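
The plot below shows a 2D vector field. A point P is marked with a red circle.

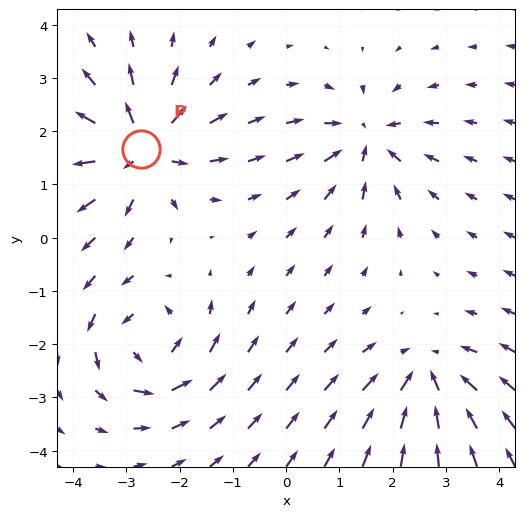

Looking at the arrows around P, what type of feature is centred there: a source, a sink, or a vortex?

source

At P (-2.7, 1.7) the arrows spread outward. Divergence about +7, curl ≈0 — positive divergence with near-zero curl is a source.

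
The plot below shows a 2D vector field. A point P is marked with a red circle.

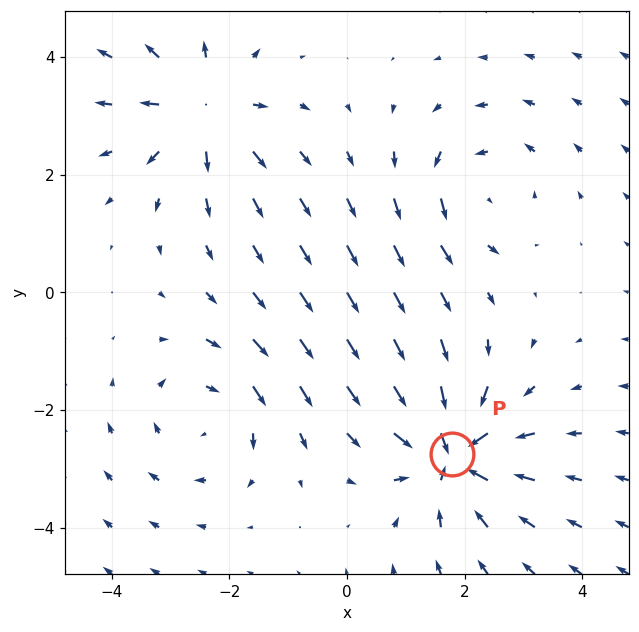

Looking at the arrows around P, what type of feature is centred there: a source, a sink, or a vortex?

sink

At P (1.8, -2.8) the arrows converge inward. Divergence about -6, curl ≈0 — negative divergence with near-zero curl is a sink.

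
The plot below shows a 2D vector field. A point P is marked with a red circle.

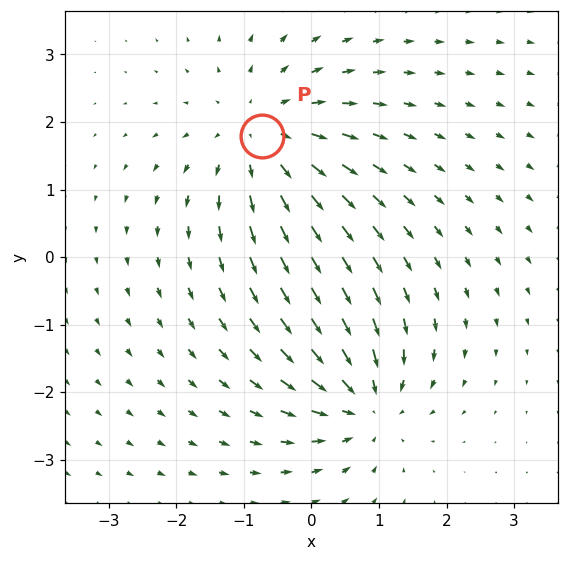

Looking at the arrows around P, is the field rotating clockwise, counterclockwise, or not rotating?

Near P at (-0.7, 1.8) the arrows show no circulation. The curl there is ≈0.

not rotating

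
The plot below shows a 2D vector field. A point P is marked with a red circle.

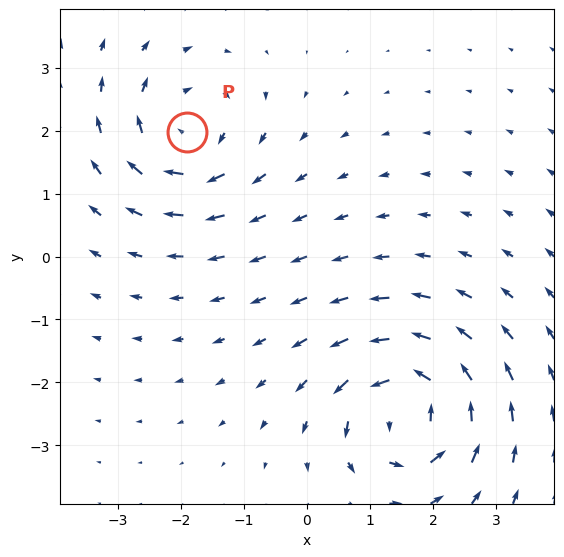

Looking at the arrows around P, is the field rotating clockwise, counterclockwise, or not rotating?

Near P at (-1.9, 2.0) the arrows circulate clockwise. The curl (z-component) there is about -5; negative curl means clockwise rotation.

clockwise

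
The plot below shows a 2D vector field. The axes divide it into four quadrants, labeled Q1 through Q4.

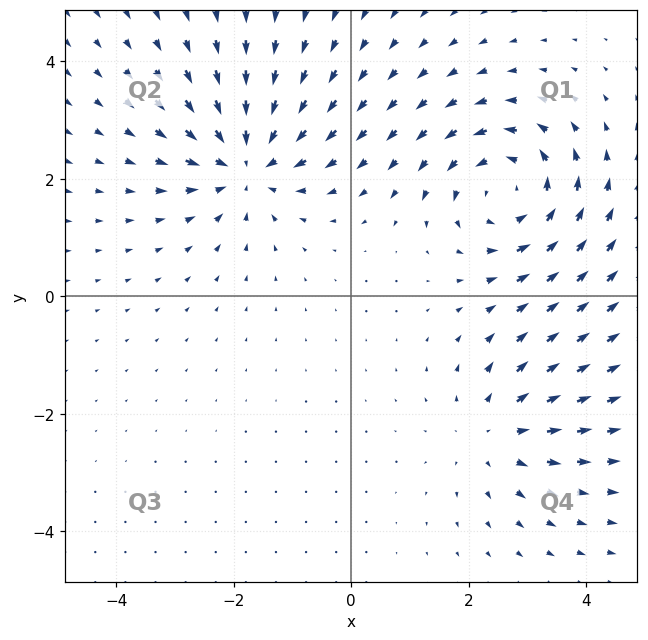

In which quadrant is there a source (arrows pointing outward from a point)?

The source sits at approximately (2.4, -2.3), which lies in quadrant Q4. The divergence there is about +3, positive as expected for a source.

Q4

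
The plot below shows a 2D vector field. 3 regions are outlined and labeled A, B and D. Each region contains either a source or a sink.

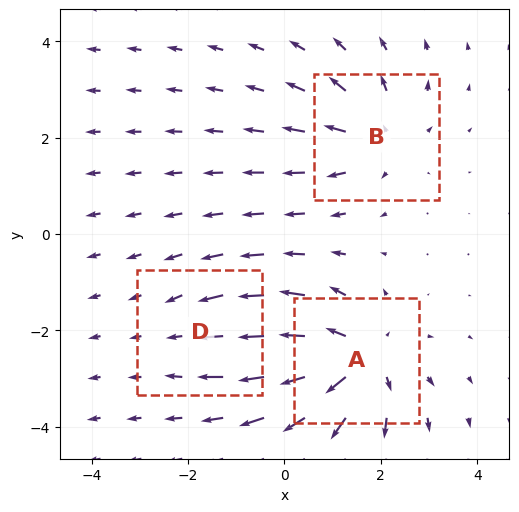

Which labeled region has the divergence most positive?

Divergence at each region's feature centre — A: about +5, B: about +3, D: about -2. Region A is most positive.

A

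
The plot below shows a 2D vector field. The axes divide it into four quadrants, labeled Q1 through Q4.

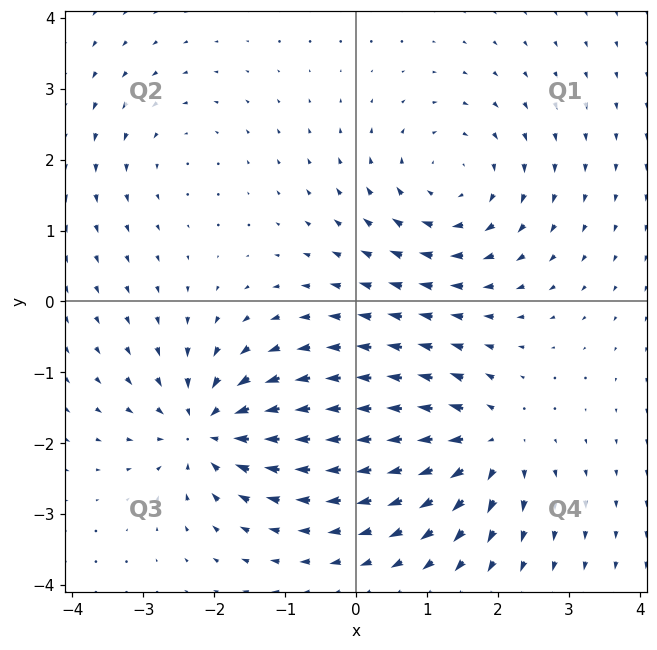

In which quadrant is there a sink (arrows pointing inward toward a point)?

The sink sits at approximately (-2.1, -1.8), which lies in quadrant Q3. The divergence there is about -6, negative as expected for a sink.

Q3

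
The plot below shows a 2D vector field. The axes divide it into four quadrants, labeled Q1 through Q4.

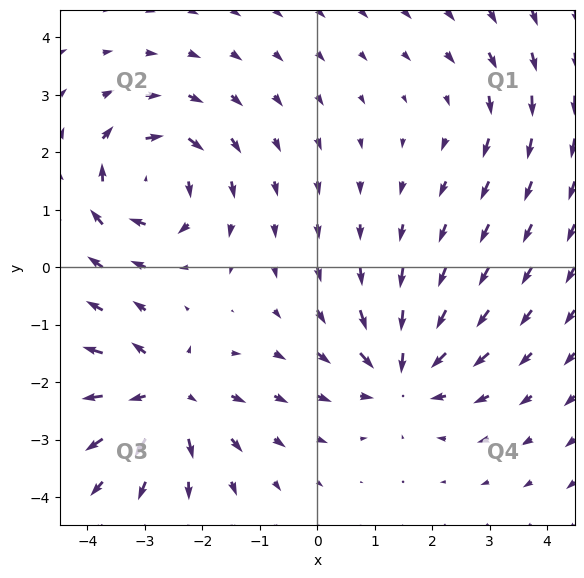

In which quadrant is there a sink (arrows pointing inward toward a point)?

Q4

The sink sits at approximately (1.5, -1.8), which lies in quadrant Q4. The divergence there is about -5, negative as expected for a sink.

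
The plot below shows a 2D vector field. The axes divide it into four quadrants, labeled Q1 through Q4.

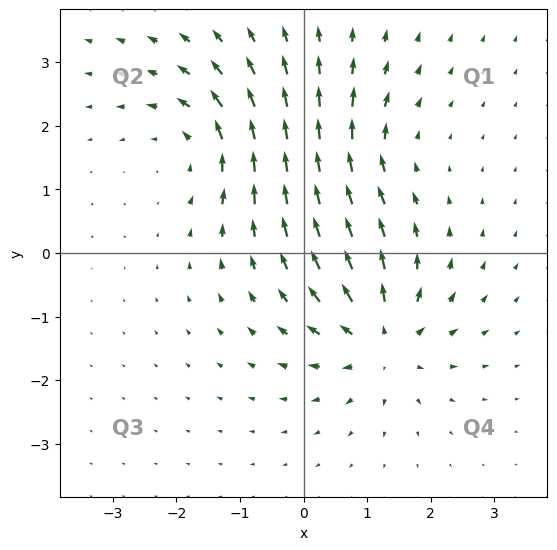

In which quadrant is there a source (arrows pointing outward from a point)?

The source sits at approximately (1.2, -1.4), which lies in quadrant Q4. The divergence there is about +6, positive as expected for a source.

Q4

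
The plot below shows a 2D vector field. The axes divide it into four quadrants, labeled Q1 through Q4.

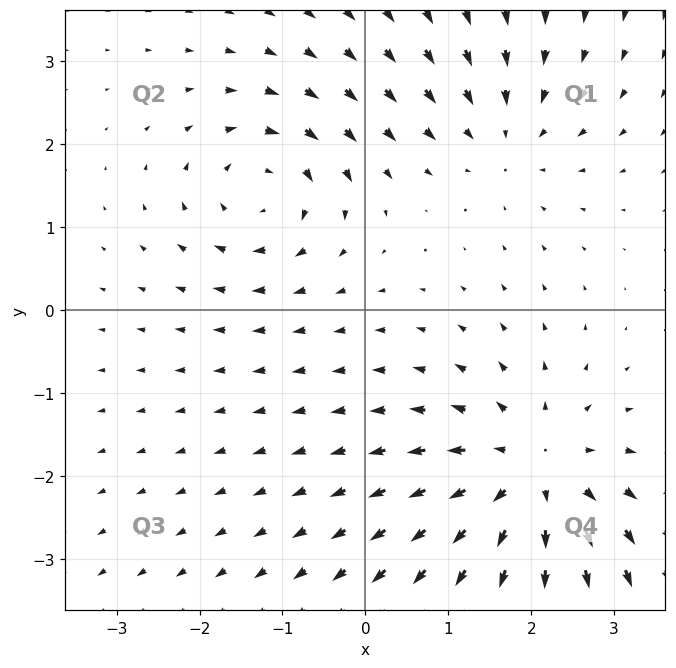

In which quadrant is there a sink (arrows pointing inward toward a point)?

Q1

The sink sits at approximately (1.7, 2.1), which lies in quadrant Q1. The divergence there is about -3, negative as expected for a sink.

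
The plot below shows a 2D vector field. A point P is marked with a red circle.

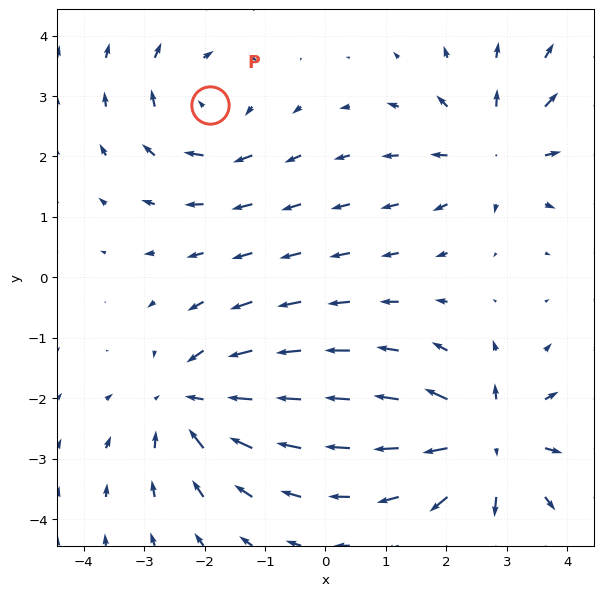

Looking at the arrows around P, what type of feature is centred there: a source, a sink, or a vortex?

vortex

At P (-1.9, 2.9) the arrows circulate clockwise. Divergence ≈0, curl about -3 — near-zero divergence with nonzero curl is a vortex.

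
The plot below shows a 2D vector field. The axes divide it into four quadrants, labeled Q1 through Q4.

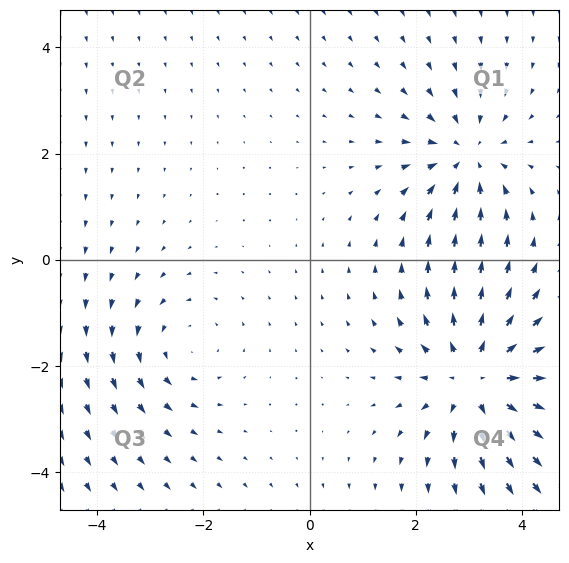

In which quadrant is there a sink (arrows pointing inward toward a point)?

The sink sits at approximately (3.0, 1.9), which lies in quadrant Q1. The divergence there is about -3, negative as expected for a sink.

Q1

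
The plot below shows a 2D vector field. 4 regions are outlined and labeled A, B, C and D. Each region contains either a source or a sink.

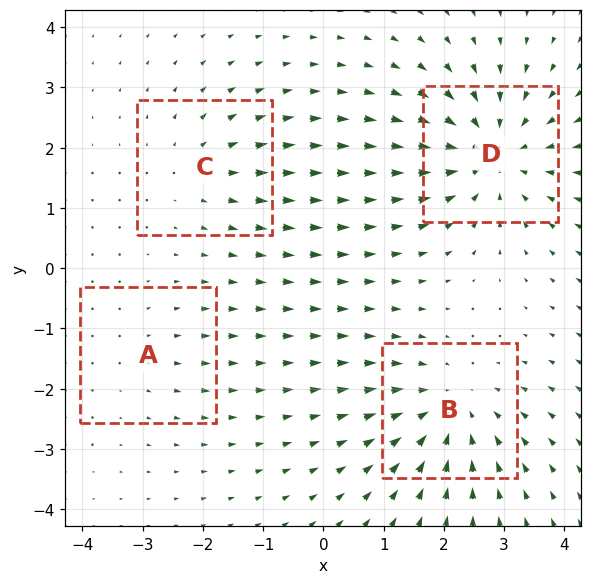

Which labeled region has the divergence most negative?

D

Divergence at each region's feature centre — A: about +2, B: about -5, C: about +3, D: about -6. Region D is most negative.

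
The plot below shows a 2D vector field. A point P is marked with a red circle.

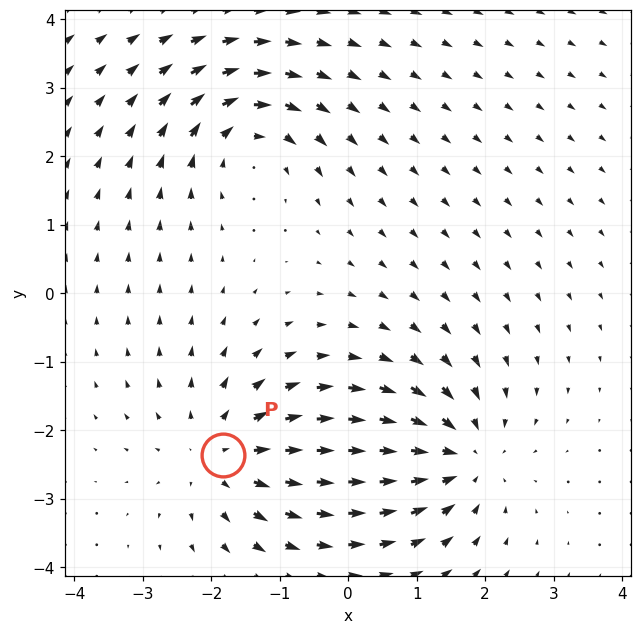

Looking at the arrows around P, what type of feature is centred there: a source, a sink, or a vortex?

At P (-1.8, -2.4) the arrows spread outward. Divergence about +4, curl ≈0 — positive divergence with near-zero curl is a source.

source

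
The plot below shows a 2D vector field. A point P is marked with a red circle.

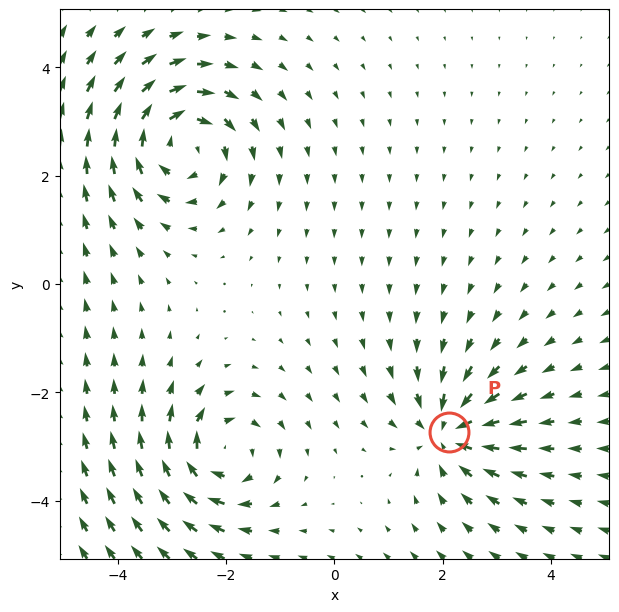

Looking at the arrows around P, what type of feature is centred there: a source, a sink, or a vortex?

sink

At P (2.1, -2.7) the arrows converge inward. Divergence about -5, curl ≈0 — negative divergence with near-zero curl is a sink.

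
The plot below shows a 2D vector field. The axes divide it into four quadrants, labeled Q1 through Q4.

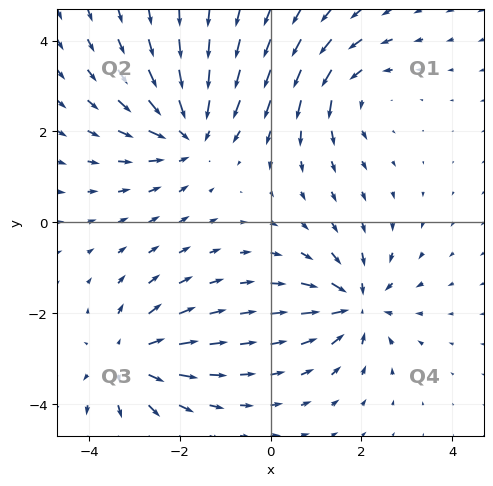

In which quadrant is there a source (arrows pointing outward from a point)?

The source sits at approximately (-3.1, -3.0), which lies in quadrant Q3. The divergence there is about +5, positive as expected for a source.

Q3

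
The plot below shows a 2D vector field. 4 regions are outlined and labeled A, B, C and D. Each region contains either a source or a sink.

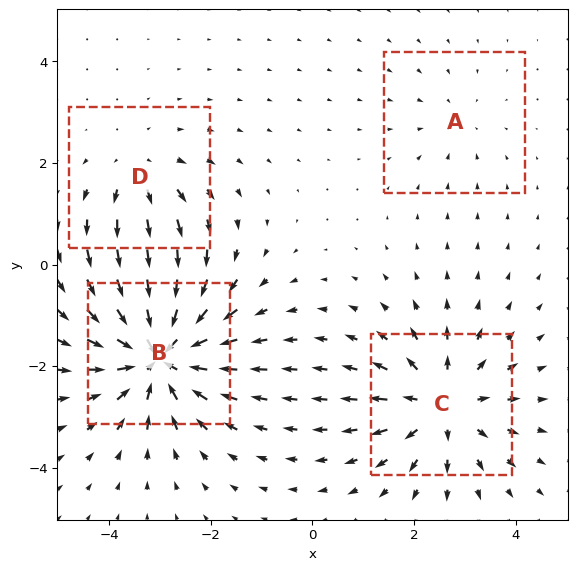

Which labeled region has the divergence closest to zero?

A

Divergence at each region's feature centre — A: about -2, B: about -7, C: about +5, D: about +3. Region A is closest to zero.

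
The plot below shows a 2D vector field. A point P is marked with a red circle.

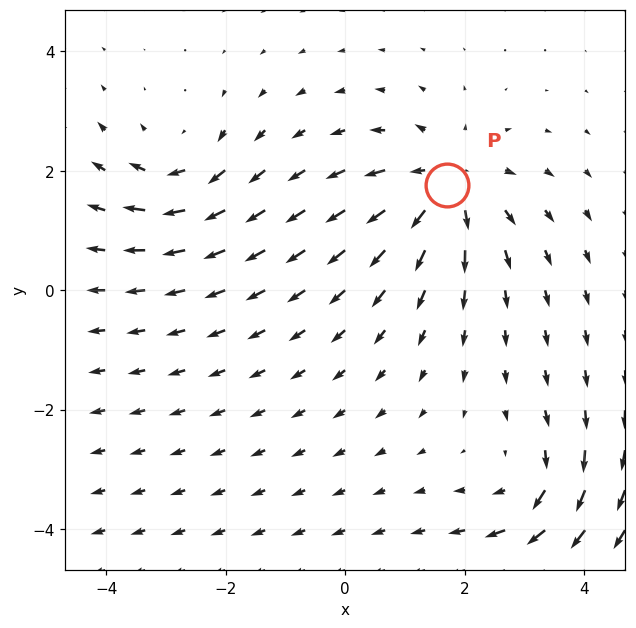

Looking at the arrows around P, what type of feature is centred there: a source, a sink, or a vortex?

At P (1.7, 1.8) the arrows spread outward. Divergence about +4, curl ≈0 — positive divergence with near-zero curl is a source.

source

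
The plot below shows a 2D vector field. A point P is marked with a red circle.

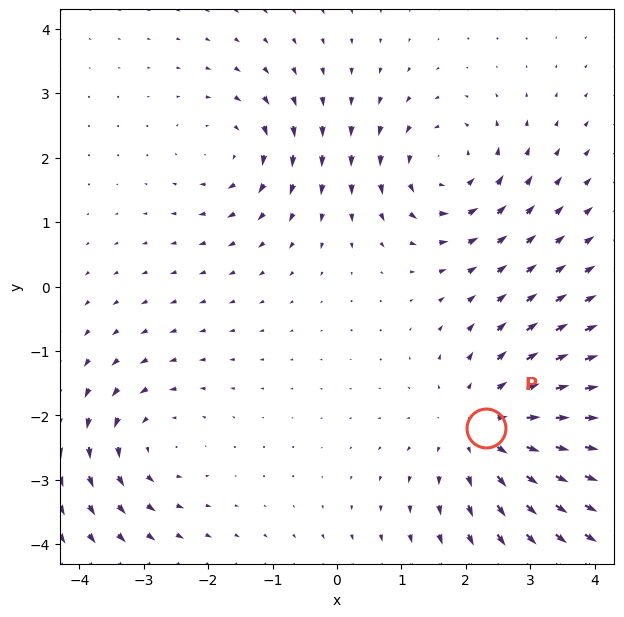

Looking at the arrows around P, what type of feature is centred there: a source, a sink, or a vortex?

At P (2.3, -2.2) the arrows spread outward. Divergence about +4, curl ≈0 — positive divergence with near-zero curl is a source.

source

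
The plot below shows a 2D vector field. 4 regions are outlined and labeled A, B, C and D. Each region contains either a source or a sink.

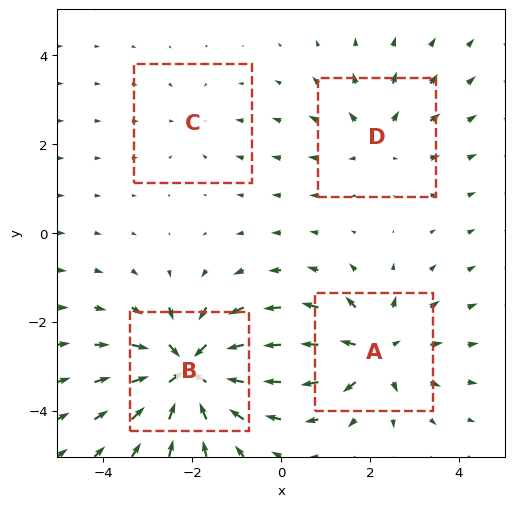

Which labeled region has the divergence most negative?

B

Divergence at each region's feature centre — A: about +5, B: about -8, C: about -2, D: about +3. Region B is most negative.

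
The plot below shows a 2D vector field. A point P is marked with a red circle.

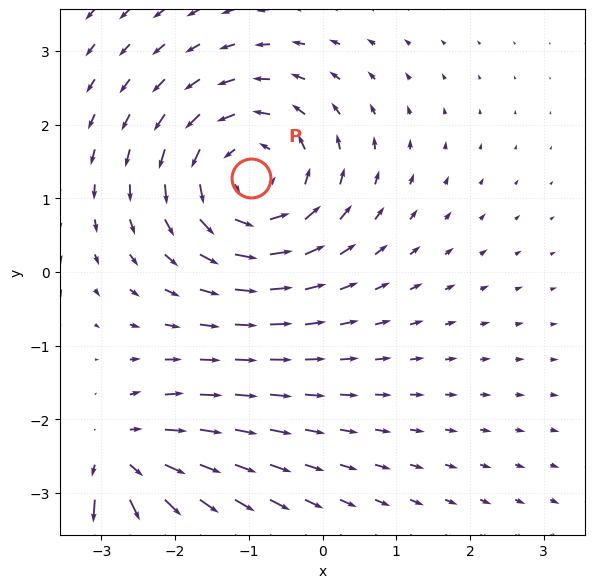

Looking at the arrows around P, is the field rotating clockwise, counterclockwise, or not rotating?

Near P at (-1.0, 1.3) the arrows circulate counterclockwise. The curl (z-component) there is about +5; positive curl means counterclockwise rotation.

counterclockwise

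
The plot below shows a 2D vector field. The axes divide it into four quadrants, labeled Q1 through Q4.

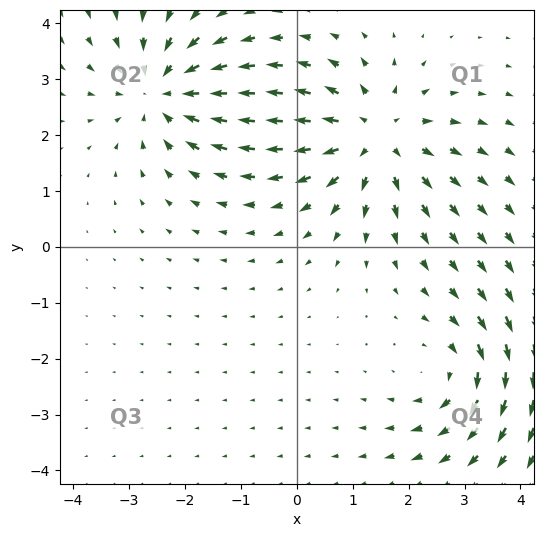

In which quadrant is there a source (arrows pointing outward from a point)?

The source sits at approximately (1.4, 2.0), which lies in quadrant Q1. The divergence there is about +3, positive as expected for a source.

Q1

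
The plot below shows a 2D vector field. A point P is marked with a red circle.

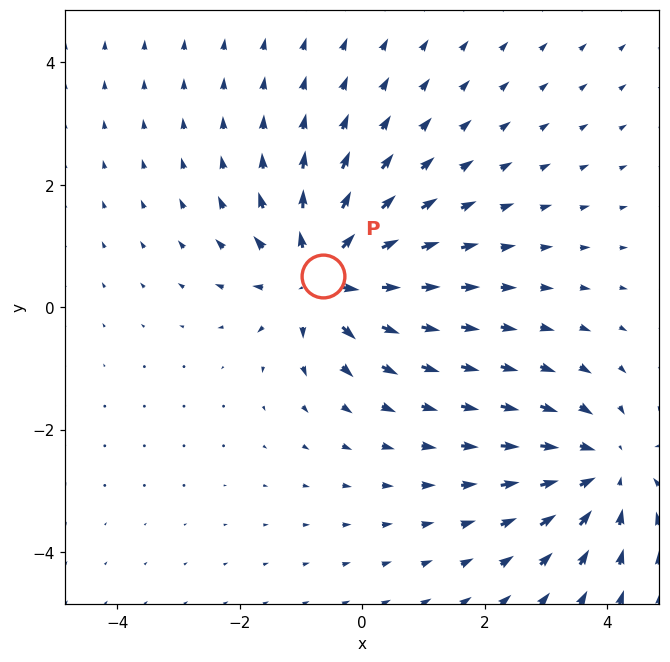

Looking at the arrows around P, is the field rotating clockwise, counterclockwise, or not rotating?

not rotating

Near P at (-0.6, 0.5) the arrows show no circulation. The curl there is ≈0.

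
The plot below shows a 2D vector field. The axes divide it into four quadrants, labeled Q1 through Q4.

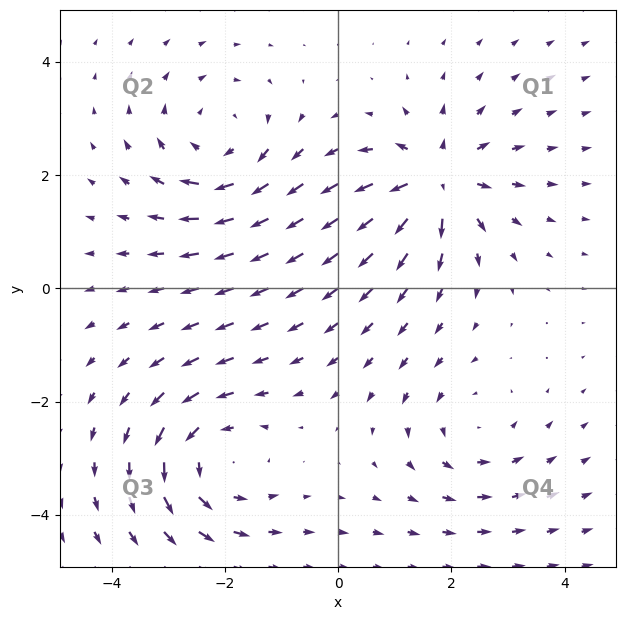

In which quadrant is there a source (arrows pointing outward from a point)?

The source sits at approximately (1.7, 1.9), which lies in quadrant Q1. The divergence there is about +5, positive as expected for a source.

Q1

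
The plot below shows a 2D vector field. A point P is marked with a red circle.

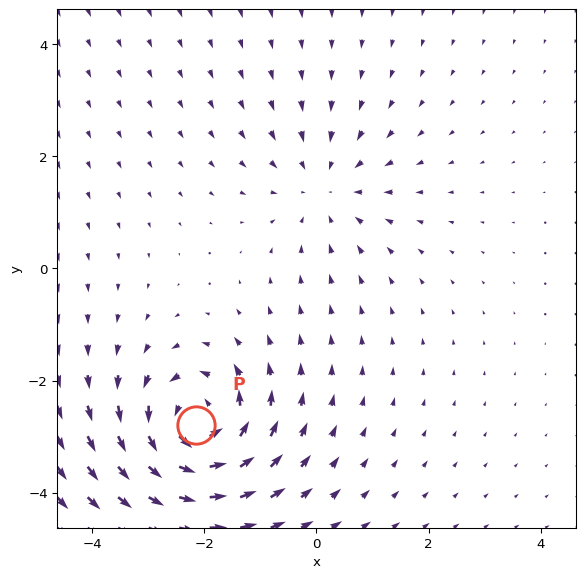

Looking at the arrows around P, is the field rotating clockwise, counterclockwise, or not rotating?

counterclockwise

Near P at (-2.1, -2.8) the arrows circulate counterclockwise. The curl (z-component) there is about +6; positive curl means counterclockwise rotation.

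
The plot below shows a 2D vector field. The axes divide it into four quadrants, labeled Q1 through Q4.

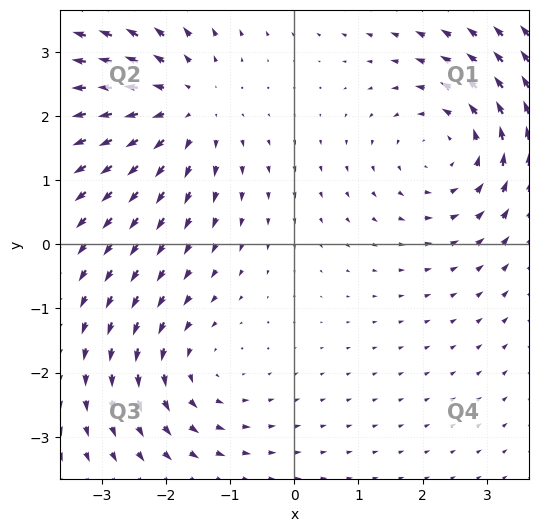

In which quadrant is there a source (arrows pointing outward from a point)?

The source sits at approximately (-1.7, 2.1), which lies in quadrant Q2. The divergence there is about +4, positive as expected for a source.

Q2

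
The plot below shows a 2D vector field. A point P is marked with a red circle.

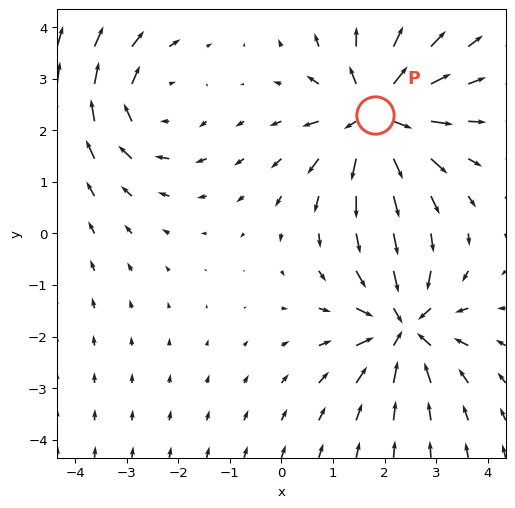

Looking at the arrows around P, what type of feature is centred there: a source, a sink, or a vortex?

source

At P (1.8, 2.3) the arrows spread outward. Divergence about +5, curl ≈0 — positive divergence with near-zero curl is a source.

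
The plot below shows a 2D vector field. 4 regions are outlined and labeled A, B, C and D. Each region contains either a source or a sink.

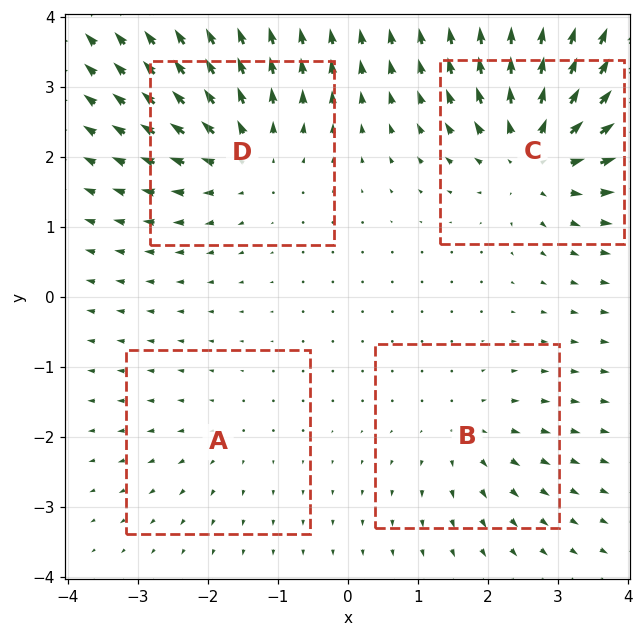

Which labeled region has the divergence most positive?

Divergence at each region's feature centre — A: about +2, B: about +4, C: about +7, D: about +6. Region C is most positive.

C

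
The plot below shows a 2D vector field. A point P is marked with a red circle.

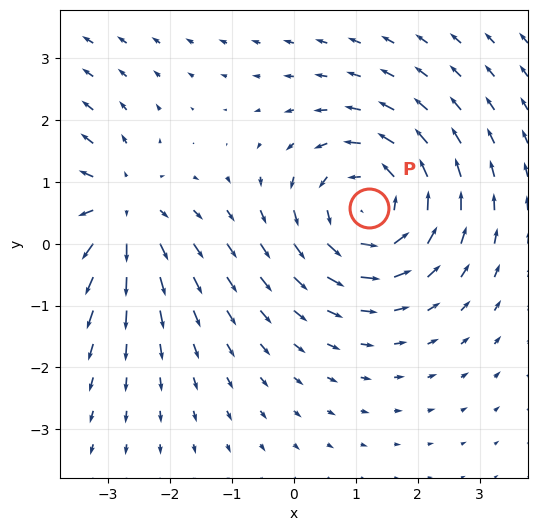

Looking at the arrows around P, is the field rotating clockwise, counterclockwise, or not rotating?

Near P at (1.2, 0.6) the arrows circulate counterclockwise. The curl (z-component) there is about +5; positive curl means counterclockwise rotation.

counterclockwise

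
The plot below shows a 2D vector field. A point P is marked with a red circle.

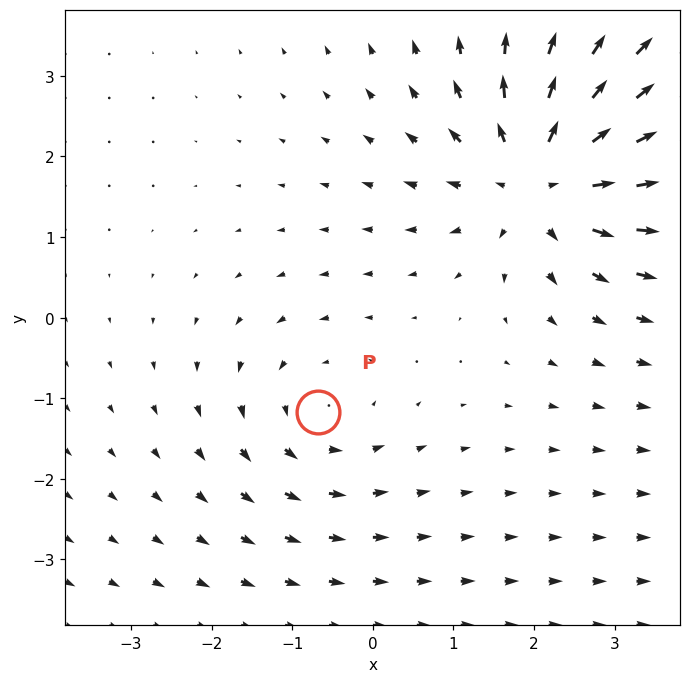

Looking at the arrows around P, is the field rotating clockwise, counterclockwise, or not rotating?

counterclockwise

Near P at (-0.7, -1.2) the arrows circulate counterclockwise. The curl (z-component) there is about +3; positive curl means counterclockwise rotation.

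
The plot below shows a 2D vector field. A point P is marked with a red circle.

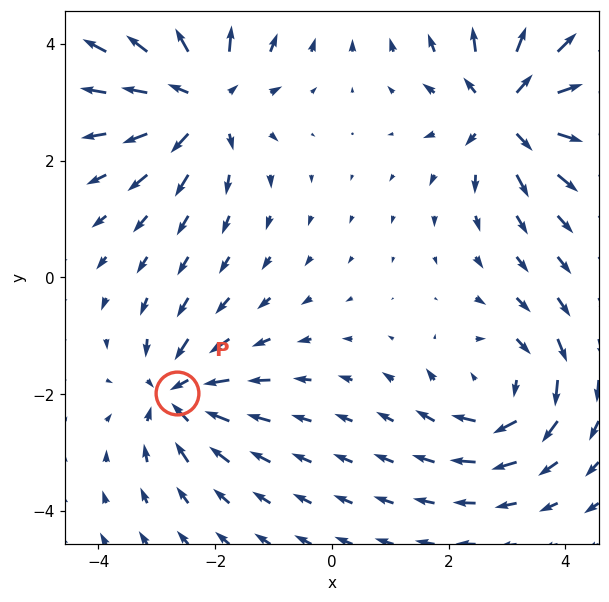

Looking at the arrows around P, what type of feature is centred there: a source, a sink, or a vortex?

At P (-2.7, -2.0) the arrows converge inward. Divergence about -5, curl ≈0 — negative divergence with near-zero curl is a sink.

sink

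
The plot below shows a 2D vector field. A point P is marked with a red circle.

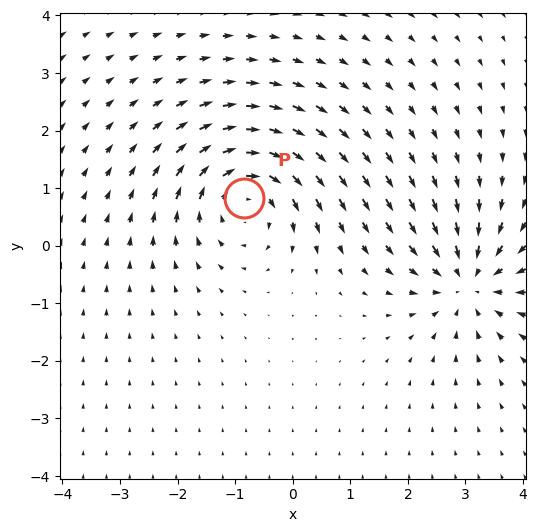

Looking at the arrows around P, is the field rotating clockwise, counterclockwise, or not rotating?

Near P at (-0.8, 0.8) the arrows circulate clockwise. The curl (z-component) there is about -4; negative curl means clockwise rotation.

clockwise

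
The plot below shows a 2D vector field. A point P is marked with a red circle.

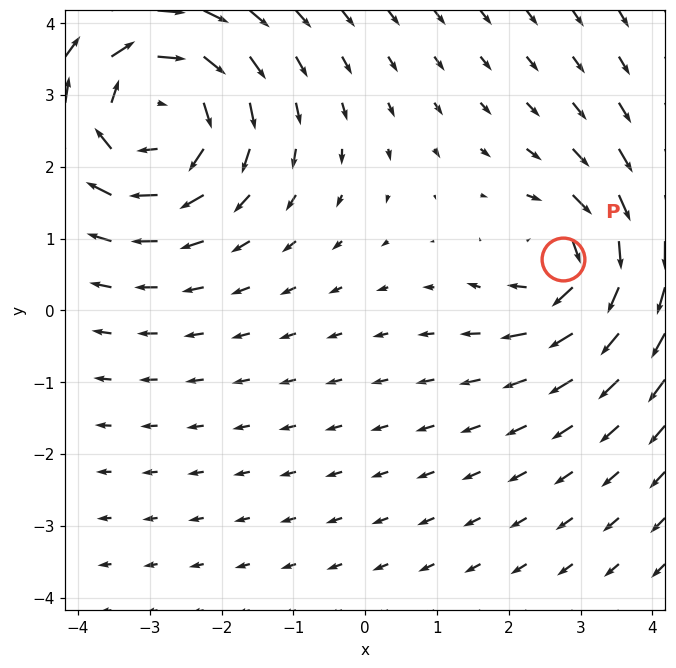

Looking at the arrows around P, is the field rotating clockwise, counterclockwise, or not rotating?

clockwise

Near P at (2.8, 0.7) the arrows circulate clockwise. The curl (z-component) there is about -4; negative curl means clockwise rotation.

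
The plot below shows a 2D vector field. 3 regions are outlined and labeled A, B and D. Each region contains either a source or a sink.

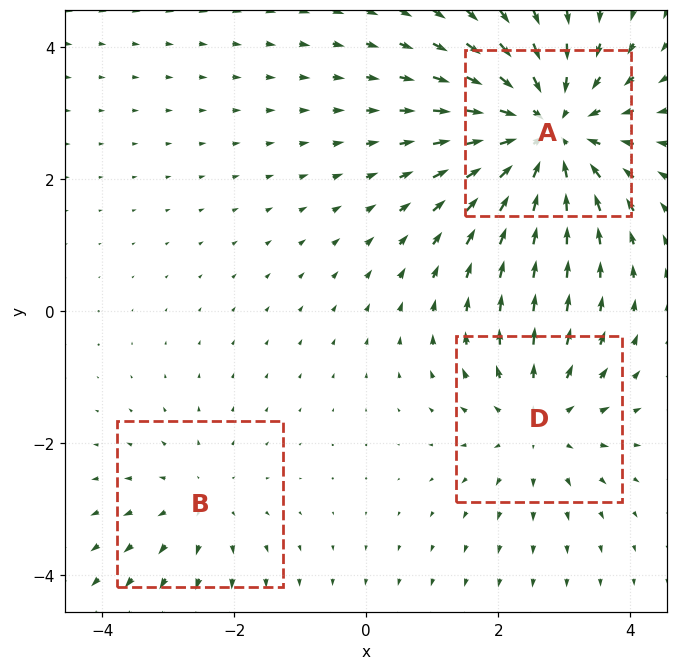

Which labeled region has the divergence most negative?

A

Divergence at each region's feature centre — A: about -5, B: about +2, D: about +3. Region A is most negative.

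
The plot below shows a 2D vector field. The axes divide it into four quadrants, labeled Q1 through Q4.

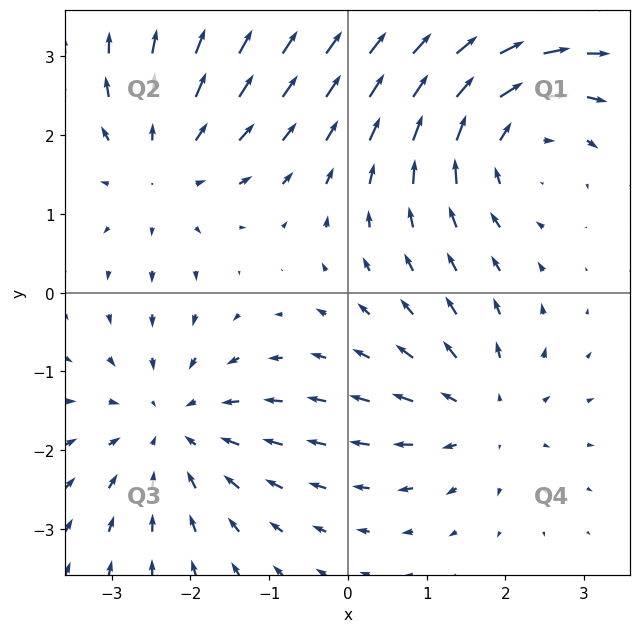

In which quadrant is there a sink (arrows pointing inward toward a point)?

The sink sits at approximately (-2.2, -1.7), which lies in quadrant Q3. The divergence there is about -4, negative as expected for a sink.

Q3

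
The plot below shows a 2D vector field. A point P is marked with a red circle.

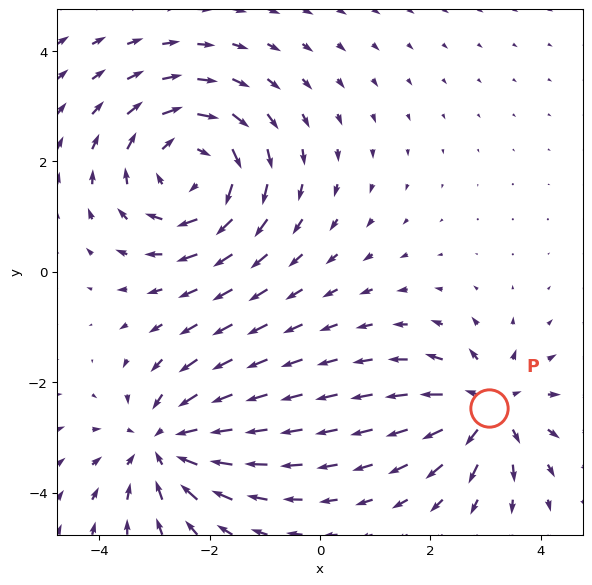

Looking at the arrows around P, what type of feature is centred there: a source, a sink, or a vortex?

At P (3.1, -2.5) the arrows spread outward. Divergence about +4, curl ≈0 — positive divergence with near-zero curl is a source.

source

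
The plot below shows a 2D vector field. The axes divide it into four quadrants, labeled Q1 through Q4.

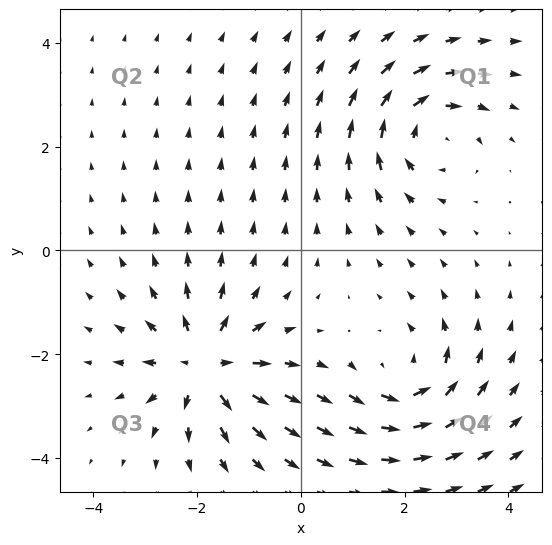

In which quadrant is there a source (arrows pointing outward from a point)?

Q3

The source sits at approximately (-1.9, -2.2), which lies in quadrant Q3. The divergence there is about +5, positive as expected for a source.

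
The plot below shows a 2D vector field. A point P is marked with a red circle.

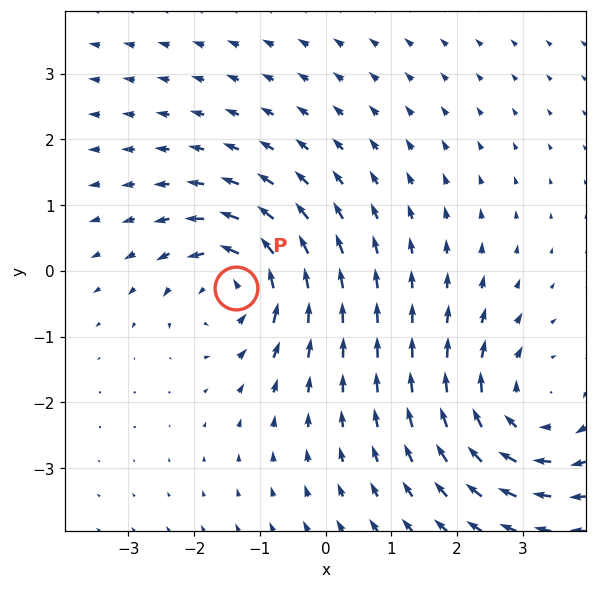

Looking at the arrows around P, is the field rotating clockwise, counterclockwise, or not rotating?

counterclockwise

Near P at (-1.4, -0.3) the arrows circulate counterclockwise. The curl (z-component) there is about +6; positive curl means counterclockwise rotation.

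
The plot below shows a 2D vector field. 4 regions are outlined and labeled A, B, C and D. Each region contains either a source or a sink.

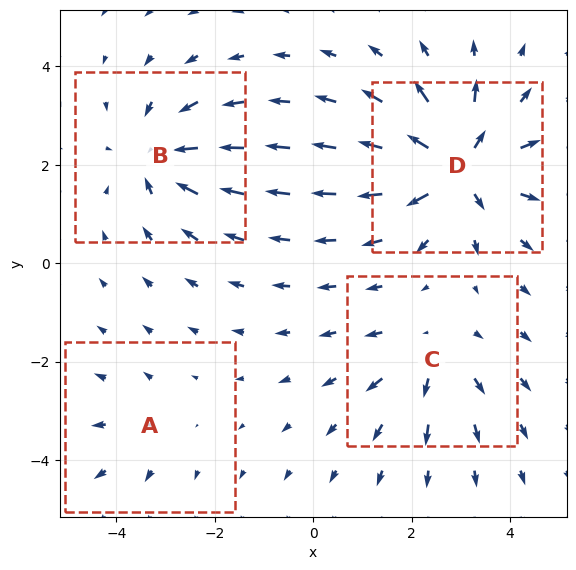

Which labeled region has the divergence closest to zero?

Divergence at each region's feature centre — A: about +2, B: about -5, C: about +4, D: about +7. Region A is closest to zero.

A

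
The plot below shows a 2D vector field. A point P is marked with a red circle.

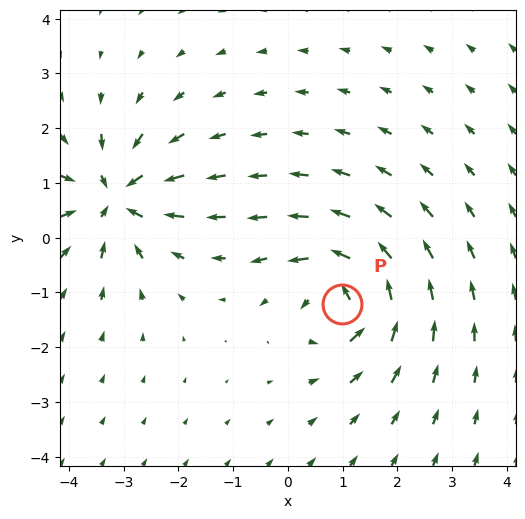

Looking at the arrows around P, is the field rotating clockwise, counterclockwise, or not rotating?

Near P at (1.0, -1.2) the arrows circulate counterclockwise. The curl (z-component) there is about +5; positive curl means counterclockwise rotation.

counterclockwise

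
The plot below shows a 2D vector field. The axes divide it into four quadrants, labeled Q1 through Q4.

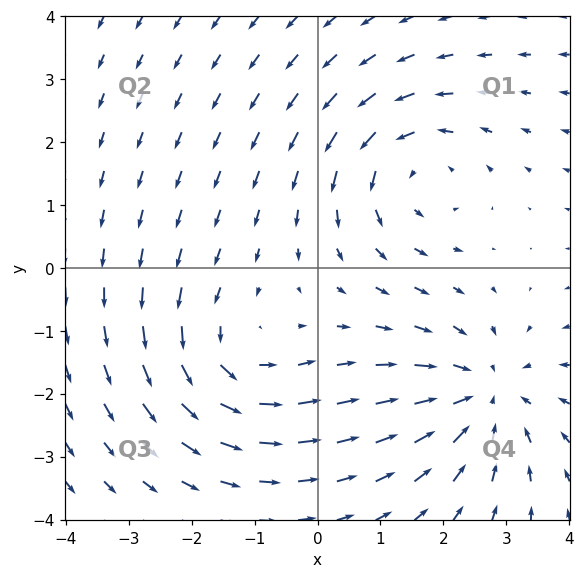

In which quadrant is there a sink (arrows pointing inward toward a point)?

The sink sits at approximately (2.7, -2.0), which lies in quadrant Q4. The divergence there is about -4, negative as expected for a sink.

Q4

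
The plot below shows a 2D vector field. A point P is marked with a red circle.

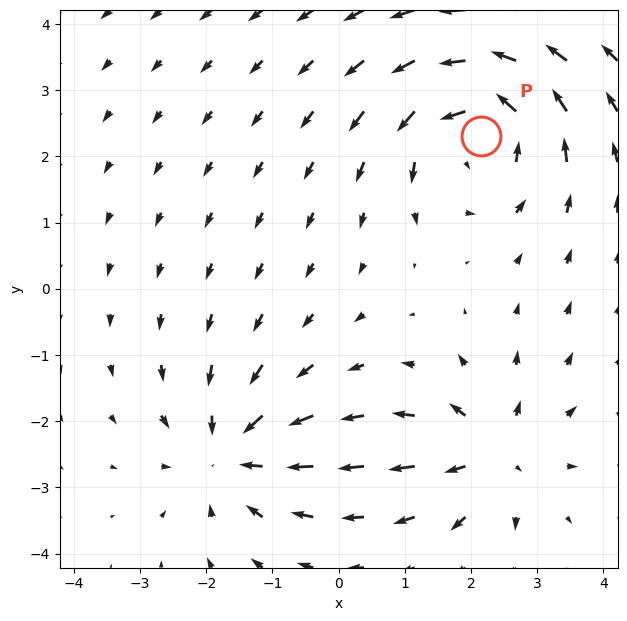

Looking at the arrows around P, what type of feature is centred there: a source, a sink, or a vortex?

vortex

At P (2.1, 2.3) the arrows circulate counterclockwise. Divergence ≈0, curl about +5 — near-zero divergence with nonzero curl is a vortex.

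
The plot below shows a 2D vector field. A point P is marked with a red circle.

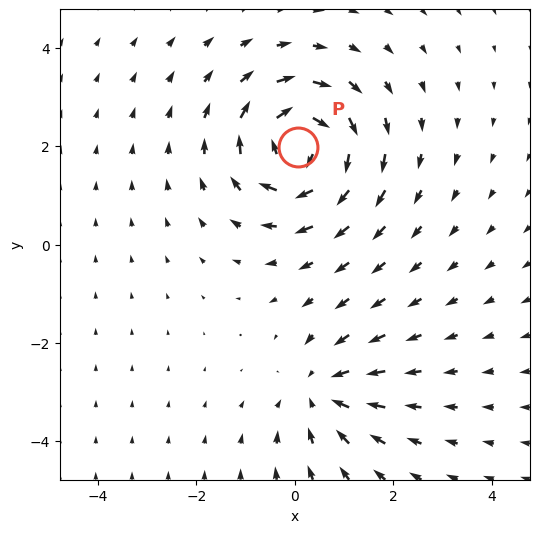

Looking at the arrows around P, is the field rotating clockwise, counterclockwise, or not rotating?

clockwise

Near P at (0.1, 2.0) the arrows circulate clockwise. The curl (z-component) there is about -6; negative curl means clockwise rotation.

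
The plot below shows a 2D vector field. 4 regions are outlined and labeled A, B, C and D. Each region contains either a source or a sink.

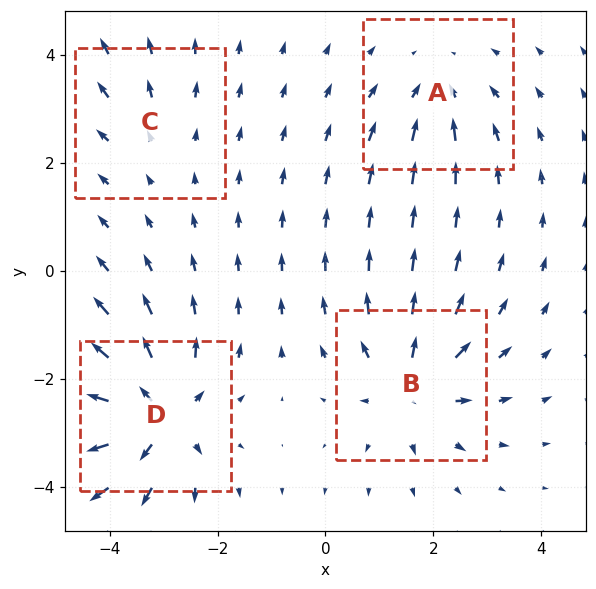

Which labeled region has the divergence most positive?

Divergence at each region's feature centre — A: about -4, B: about +6, C: about +2, D: about +8. Region D is most positive.

D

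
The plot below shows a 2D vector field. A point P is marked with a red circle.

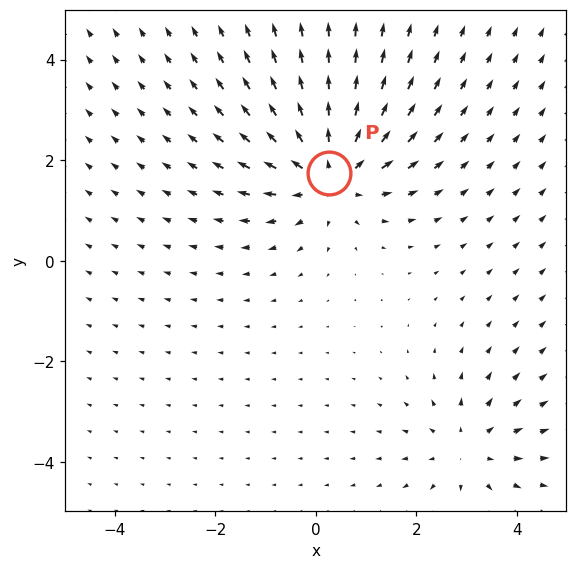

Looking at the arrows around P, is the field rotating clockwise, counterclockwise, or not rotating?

not rotating

Near P at (0.3, 1.7) the arrows show no circulation. The curl there is ≈0.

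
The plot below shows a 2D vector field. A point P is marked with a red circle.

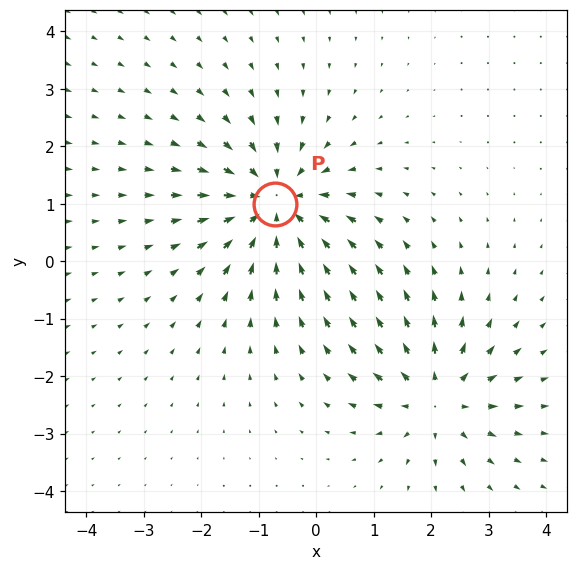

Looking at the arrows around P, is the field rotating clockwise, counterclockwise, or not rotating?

Near P at (-0.7, 1.0) the arrows show no circulation. The curl there is ≈0.

not rotating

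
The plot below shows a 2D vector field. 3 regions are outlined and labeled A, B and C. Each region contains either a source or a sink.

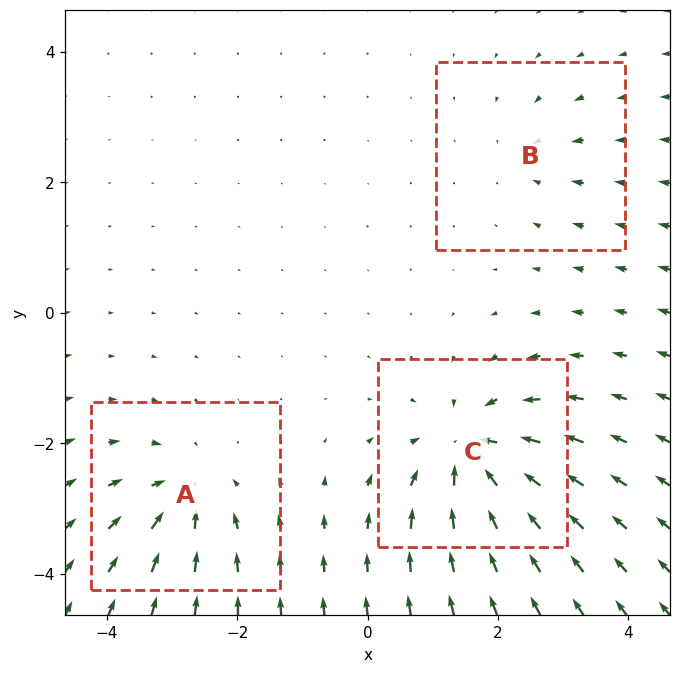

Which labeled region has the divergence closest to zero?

B

Divergence at each region's feature centre — A: about -4, B: about -2, C: about -6. Region B is closest to zero.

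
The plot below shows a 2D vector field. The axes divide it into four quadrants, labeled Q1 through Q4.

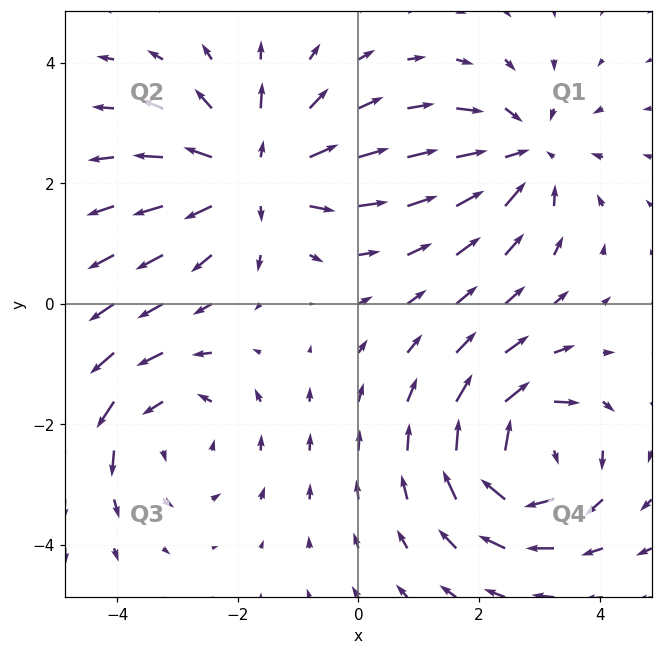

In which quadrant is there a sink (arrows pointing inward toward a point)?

The sink sits at approximately (2.7, 2.5), which lies in quadrant Q1. The divergence there is about -3, negative as expected for a sink.

Q1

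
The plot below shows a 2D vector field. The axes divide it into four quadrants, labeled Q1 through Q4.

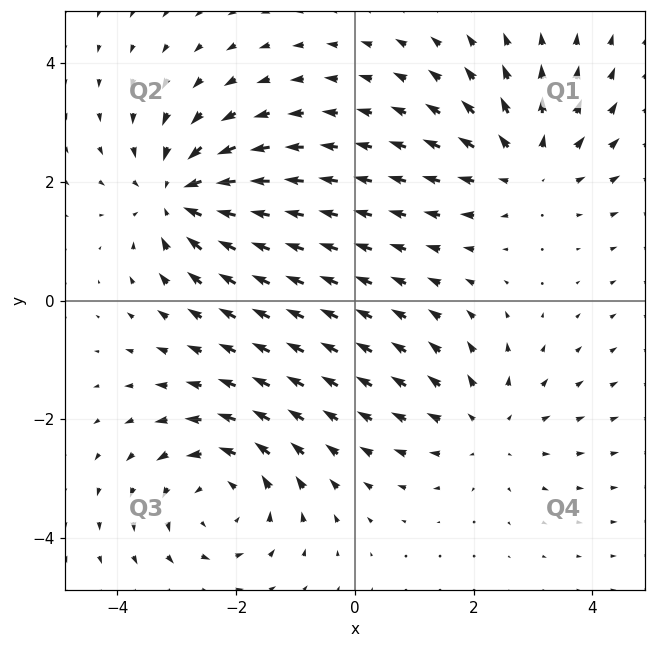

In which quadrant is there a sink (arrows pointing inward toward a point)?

Q2

The sink sits at approximately (-2.9, 1.8), which lies in quadrant Q2. The divergence there is about -5, negative as expected for a sink.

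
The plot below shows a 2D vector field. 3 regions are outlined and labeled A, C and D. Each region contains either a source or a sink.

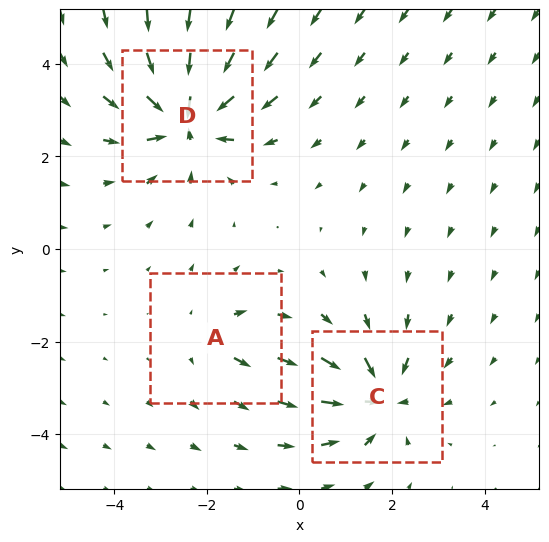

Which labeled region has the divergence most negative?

D

Divergence at each region's feature centre — A: about +2, C: about -4, D: about -6. Region D is most negative.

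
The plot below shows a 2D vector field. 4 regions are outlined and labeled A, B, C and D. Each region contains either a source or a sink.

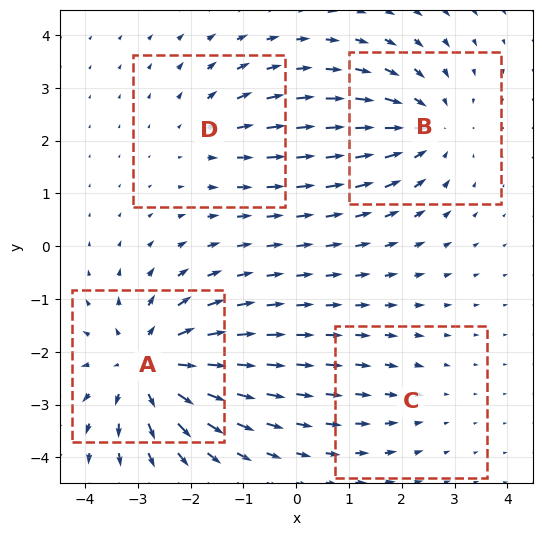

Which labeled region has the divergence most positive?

A

Divergence at each region's feature centre — A: about +6, B: about -4, C: about -2, D: about +3. Region A is most positive.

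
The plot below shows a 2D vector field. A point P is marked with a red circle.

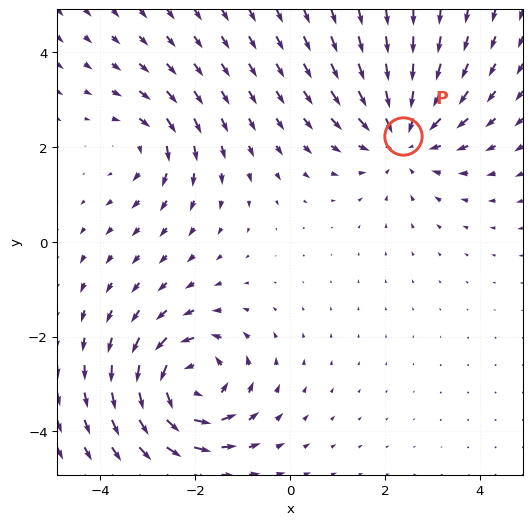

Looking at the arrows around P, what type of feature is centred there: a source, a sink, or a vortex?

At P (2.4, 2.2) the arrows converge inward. Divergence about -4, curl ≈0 — negative divergence with near-zero curl is a sink.

sink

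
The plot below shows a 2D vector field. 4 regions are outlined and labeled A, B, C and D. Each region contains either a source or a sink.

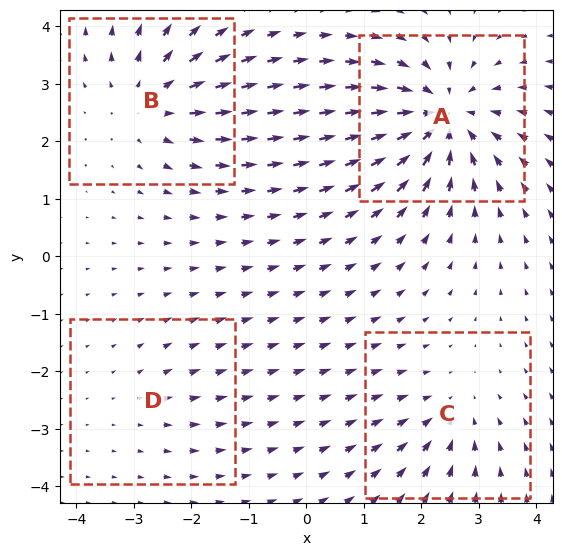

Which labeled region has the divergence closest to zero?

Divergence at each region's feature centre — A: about -7, B: about +5, C: about -3, D: about +2. Region D is closest to zero.

D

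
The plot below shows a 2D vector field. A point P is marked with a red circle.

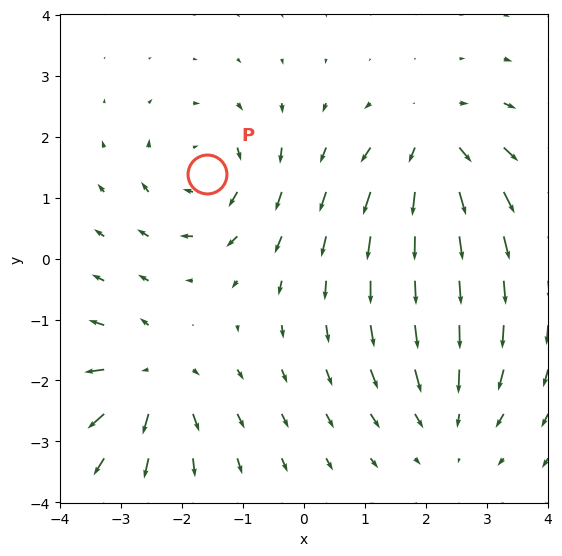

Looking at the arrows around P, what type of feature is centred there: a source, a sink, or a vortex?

vortex

At P (-1.6, 1.4) the arrows circulate clockwise. Divergence ≈0, curl about -6 — near-zero divergence with nonzero curl is a vortex.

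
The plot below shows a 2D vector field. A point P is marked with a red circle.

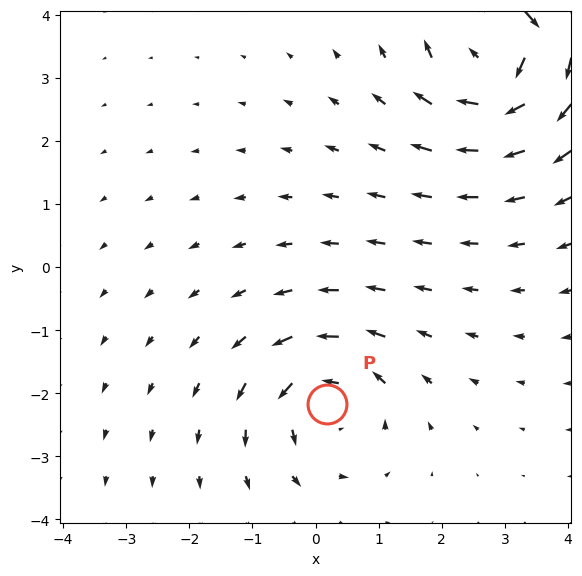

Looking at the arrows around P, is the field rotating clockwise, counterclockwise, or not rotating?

Near P at (0.2, -2.2) the arrows circulate counterclockwise. The curl (z-component) there is about +4; positive curl means counterclockwise rotation.

counterclockwise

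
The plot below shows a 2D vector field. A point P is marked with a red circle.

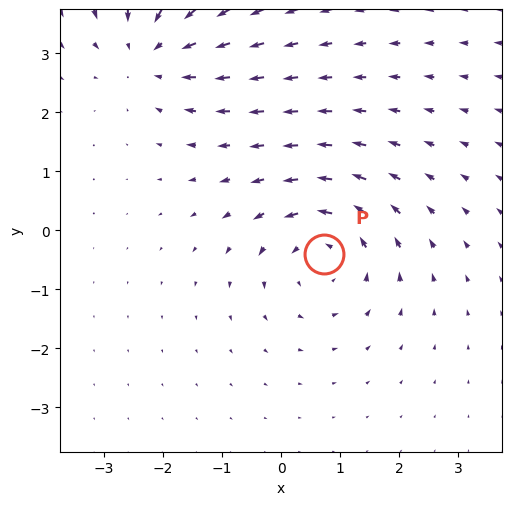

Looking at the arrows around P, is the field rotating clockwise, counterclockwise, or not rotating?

counterclockwise

Near P at (0.7, -0.4) the arrows circulate counterclockwise. The curl (z-component) there is about +4; positive curl means counterclockwise rotation.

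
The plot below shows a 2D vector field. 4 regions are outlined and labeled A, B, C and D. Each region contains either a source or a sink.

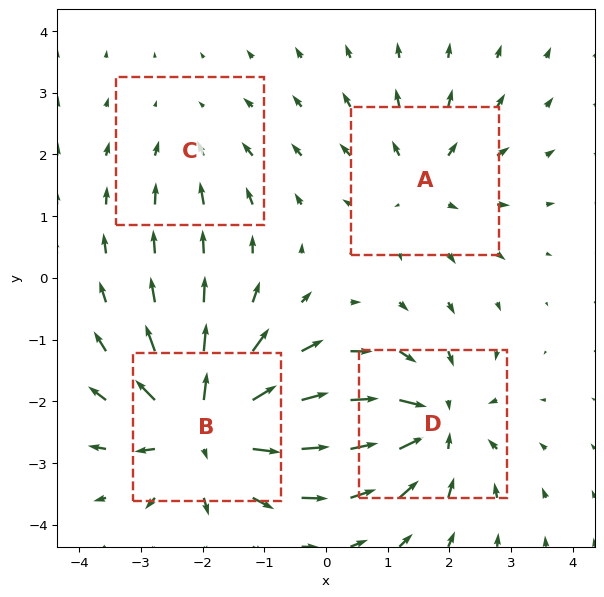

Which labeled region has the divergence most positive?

B

Divergence at each region's feature centre — A: about +4, B: about +7, C: about -2, D: about -6. Region B is most positive.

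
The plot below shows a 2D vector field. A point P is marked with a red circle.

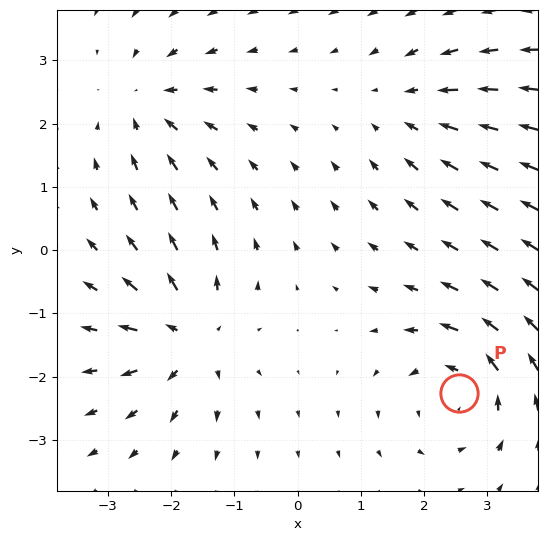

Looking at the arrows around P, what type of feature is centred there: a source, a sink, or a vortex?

At P (2.6, -2.3) the arrows circulate counterclockwise. Divergence ≈0, curl about +4 — near-zero divergence with nonzero curl is a vortex.

vortex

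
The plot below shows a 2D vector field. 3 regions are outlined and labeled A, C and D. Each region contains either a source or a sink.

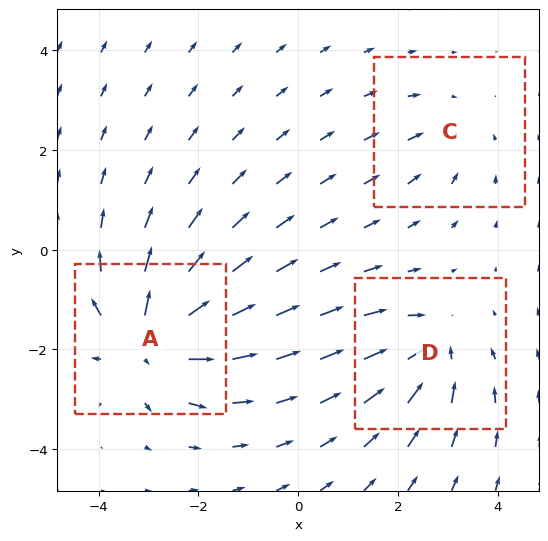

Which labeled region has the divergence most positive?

A

Divergence at each region's feature centre — A: about +5, C: about -2, D: about -4. Region A is most positive.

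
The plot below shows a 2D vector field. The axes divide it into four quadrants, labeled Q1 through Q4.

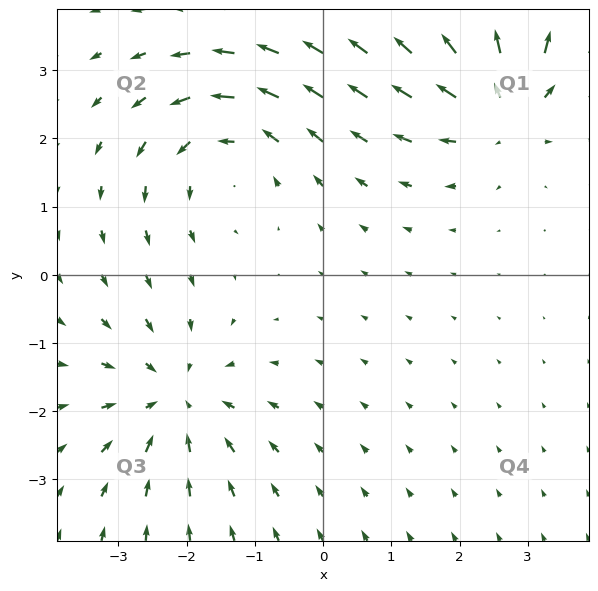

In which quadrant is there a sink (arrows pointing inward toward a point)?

Q3

The sink sits at approximately (-2.2, -1.8), which lies in quadrant Q3. The divergence there is about -4, negative as expected for a sink.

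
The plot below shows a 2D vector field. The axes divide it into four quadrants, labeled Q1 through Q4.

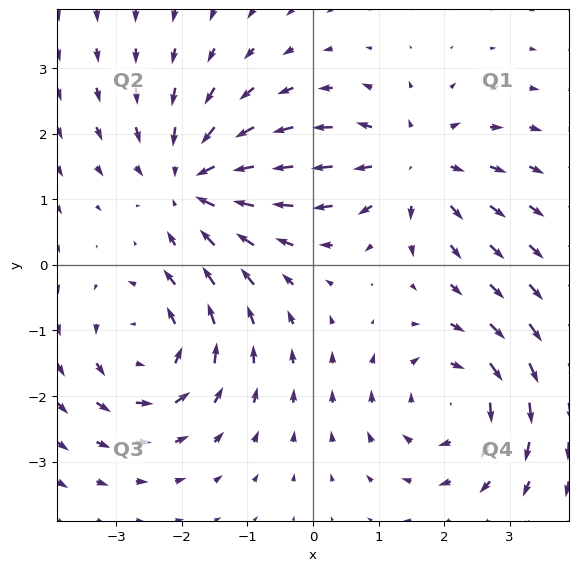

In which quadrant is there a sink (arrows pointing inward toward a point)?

The sink sits at approximately (-1.8, 1.3), which lies in quadrant Q2. The divergence there is about -4, negative as expected for a sink.

Q2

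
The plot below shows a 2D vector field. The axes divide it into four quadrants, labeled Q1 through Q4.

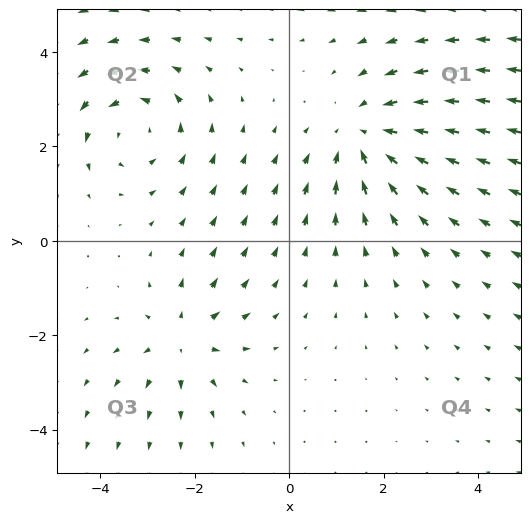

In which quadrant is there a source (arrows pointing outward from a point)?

The source sits at approximately (-2.3, -2.1), which lies in quadrant Q3. The divergence there is about +3, positive as expected for a source.

Q3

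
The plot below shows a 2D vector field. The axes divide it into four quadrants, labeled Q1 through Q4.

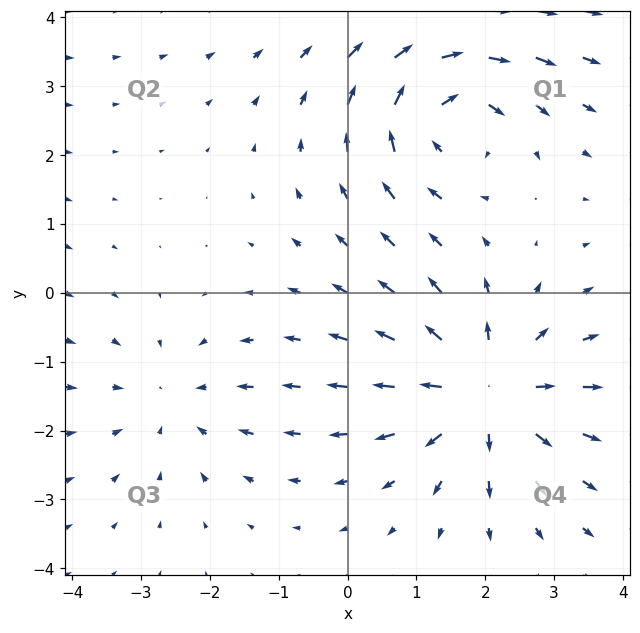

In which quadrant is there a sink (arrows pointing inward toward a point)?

The sink sits at approximately (-2.5, -1.6), which lies in quadrant Q3. The divergence there is about -2, negative as expected for a sink.

Q3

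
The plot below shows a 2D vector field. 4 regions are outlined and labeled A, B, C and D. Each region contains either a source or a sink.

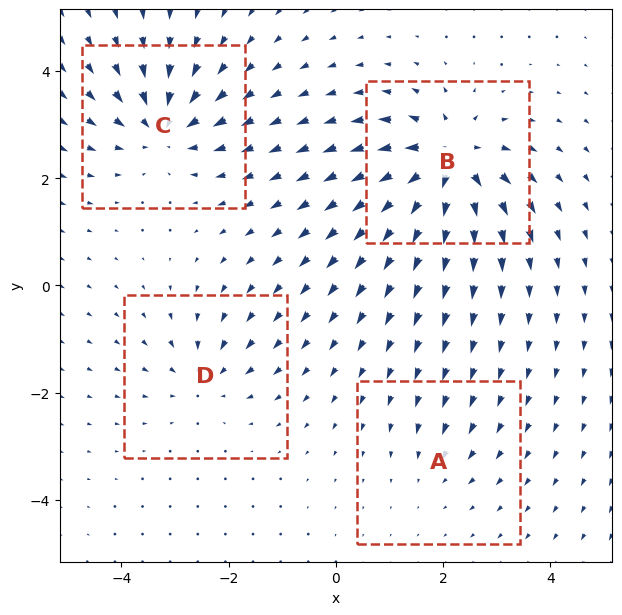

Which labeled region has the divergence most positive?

B

Divergence at each region's feature centre — A: about -2, B: about +8, C: about -6, D: about -4. Region B is most positive.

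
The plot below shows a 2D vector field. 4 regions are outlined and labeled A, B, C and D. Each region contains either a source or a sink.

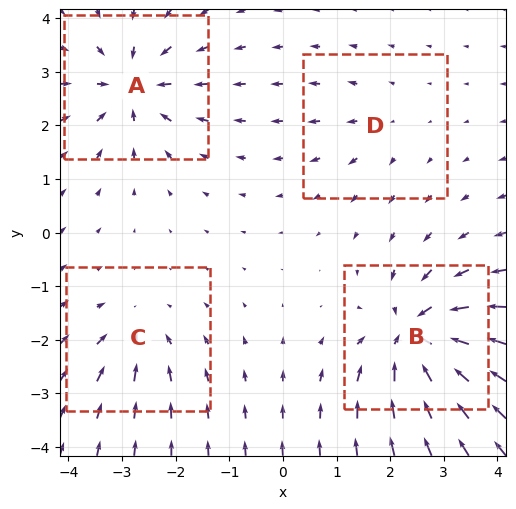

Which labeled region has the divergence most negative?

B

Divergence at each region's feature centre — A: about -6, B: about -8, C: about -4, D: about +2. Region B is most negative.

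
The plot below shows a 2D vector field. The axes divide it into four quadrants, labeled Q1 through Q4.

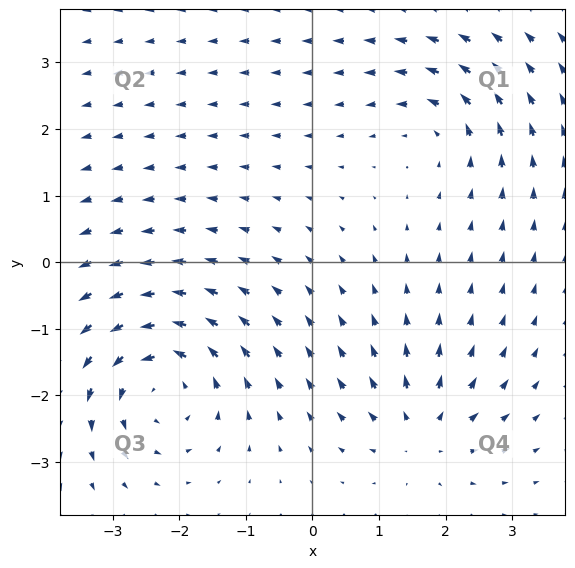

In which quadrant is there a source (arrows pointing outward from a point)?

Q4

The source sits at approximately (1.7, -2.5), which lies in quadrant Q4. The divergence there is about +3, positive as expected for a source.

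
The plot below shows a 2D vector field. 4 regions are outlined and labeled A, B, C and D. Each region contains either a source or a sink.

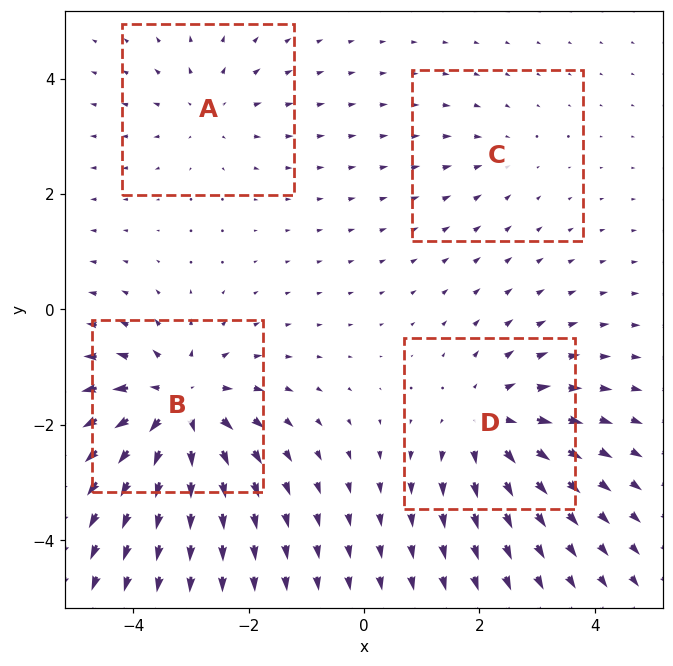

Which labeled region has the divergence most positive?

Divergence at each region's feature centre — A: about +3, B: about +7, C: about -2, D: about +5. Region B is most positive.

B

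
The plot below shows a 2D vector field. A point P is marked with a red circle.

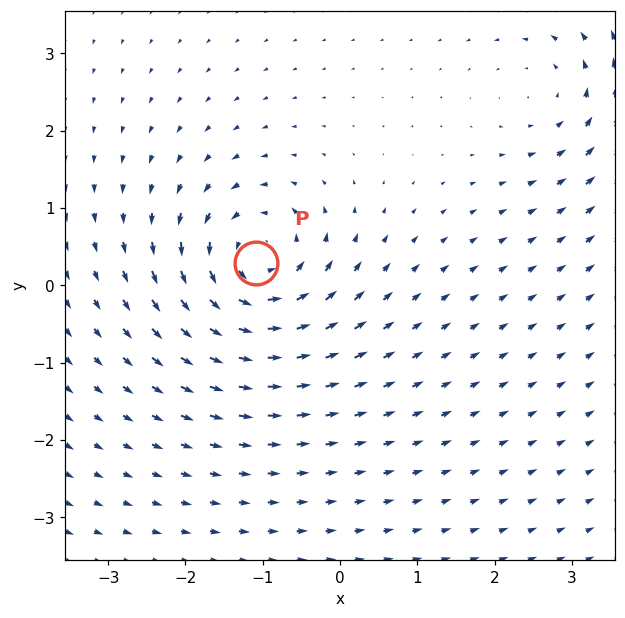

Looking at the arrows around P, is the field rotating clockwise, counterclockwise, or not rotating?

Near P at (-1.1, 0.3) the arrows circulate counterclockwise. The curl (z-component) there is about +6; positive curl means counterclockwise rotation.

counterclockwise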